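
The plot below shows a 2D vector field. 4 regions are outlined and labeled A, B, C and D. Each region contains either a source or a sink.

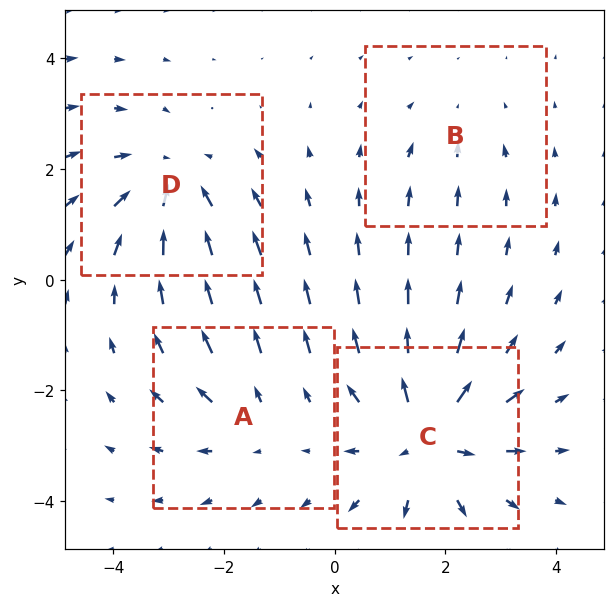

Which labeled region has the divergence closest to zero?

Divergence at each region's feature centre — A: about +3, B: about -2, C: about +6, D: about -4. Region B is closest to zero.

B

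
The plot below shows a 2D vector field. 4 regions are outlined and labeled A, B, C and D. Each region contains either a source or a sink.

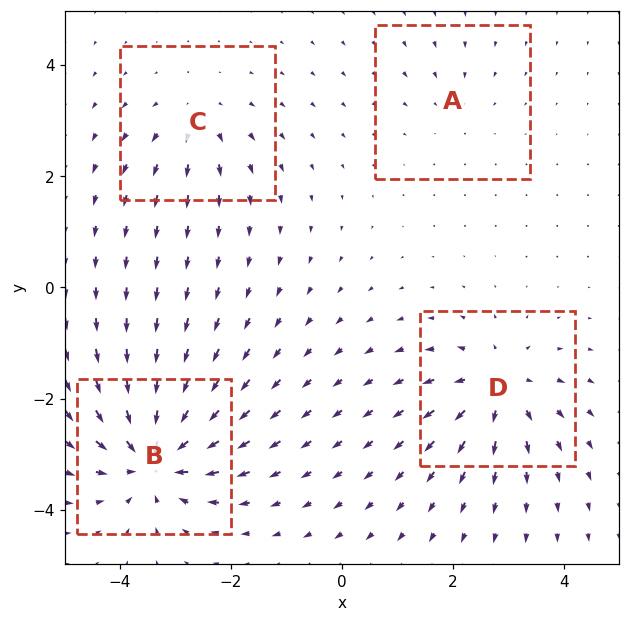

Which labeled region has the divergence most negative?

Divergence at each region's feature centre — A: about -2, B: about -9, C: about +4, D: about +6. Region B is most negative.

B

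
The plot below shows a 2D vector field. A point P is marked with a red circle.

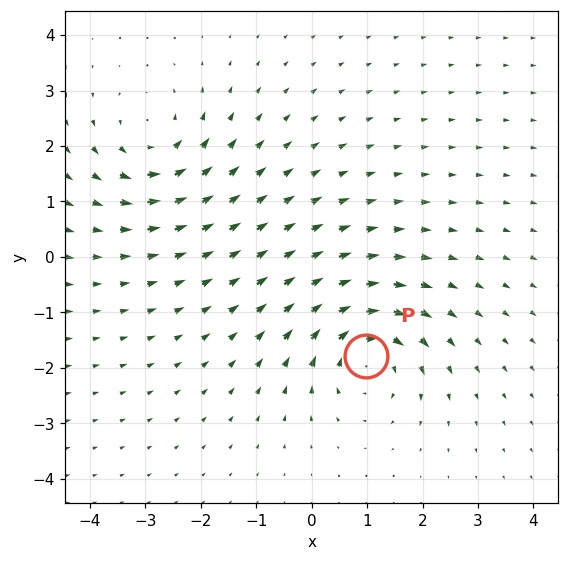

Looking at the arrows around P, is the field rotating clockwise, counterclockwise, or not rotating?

clockwise

Near P at (1.0, -1.8) the arrows circulate clockwise. The curl (z-component) there is about -6; negative curl means clockwise rotation.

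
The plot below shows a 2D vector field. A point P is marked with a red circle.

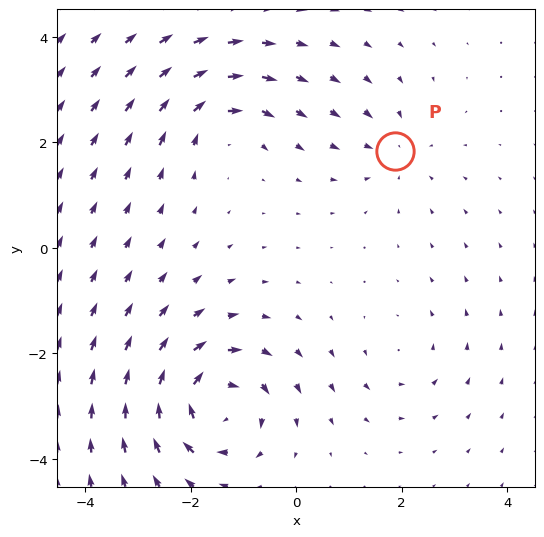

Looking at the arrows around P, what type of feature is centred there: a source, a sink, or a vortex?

sink

At P (1.9, 1.8) the arrows converge inward. Divergence about -3, curl ≈0 — negative divergence with near-zero curl is a sink.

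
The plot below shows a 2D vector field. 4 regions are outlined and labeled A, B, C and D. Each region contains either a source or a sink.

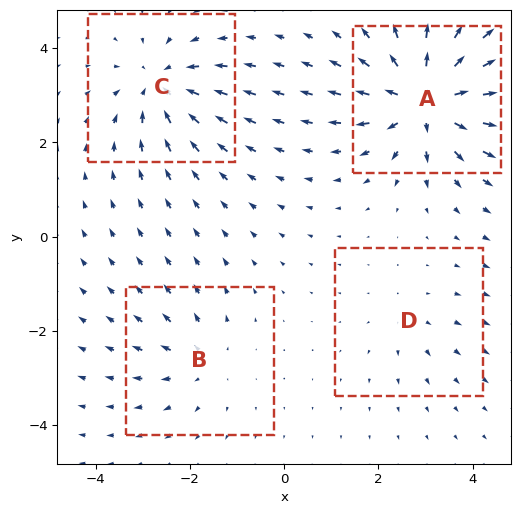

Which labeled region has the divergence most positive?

Divergence at each region's feature centre — A: about +7, B: about +3, C: about -5, D: about +2. Region A is most positive.

A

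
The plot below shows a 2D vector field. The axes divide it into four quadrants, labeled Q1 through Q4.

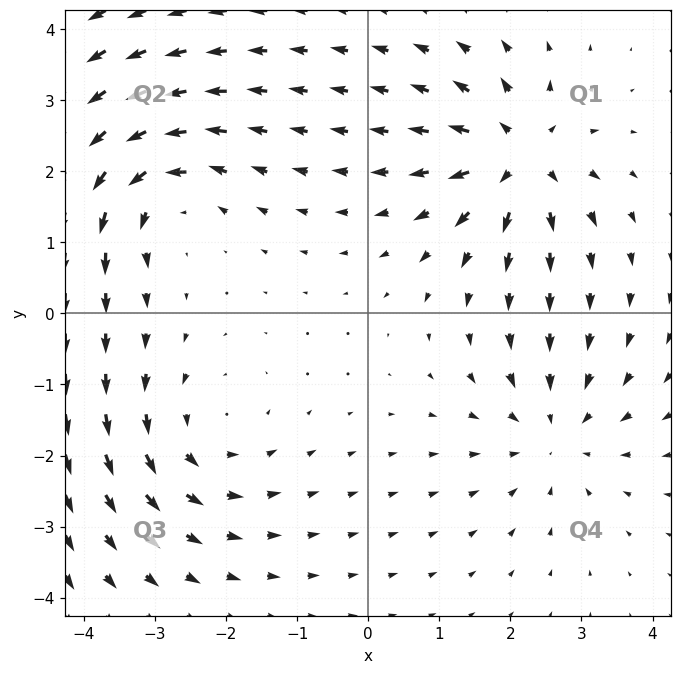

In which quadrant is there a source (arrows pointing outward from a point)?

The source sits at approximately (2.1, 2.2), which lies in quadrant Q1. The divergence there is about +6, positive as expected for a source.

Q1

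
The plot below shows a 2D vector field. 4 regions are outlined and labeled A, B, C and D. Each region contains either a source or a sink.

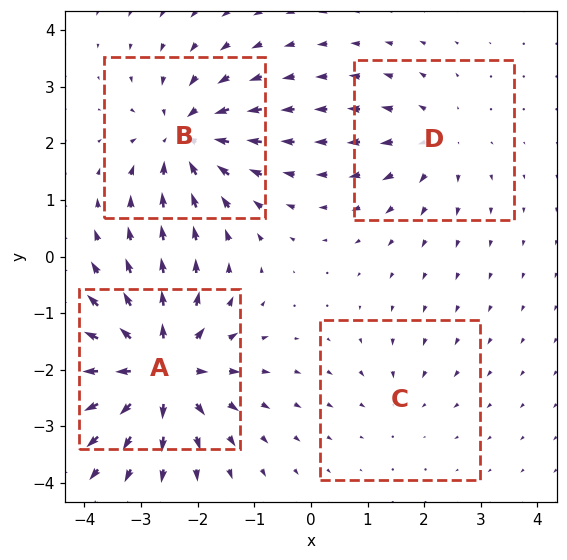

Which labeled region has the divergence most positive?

Divergence at each region's feature centre — A: about +8, B: about -6, C: about -2, D: about +4. Region A is most positive.

A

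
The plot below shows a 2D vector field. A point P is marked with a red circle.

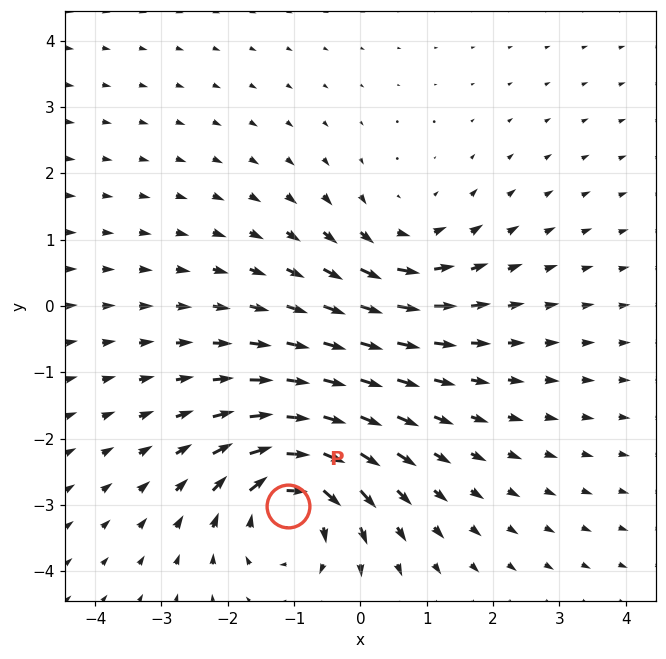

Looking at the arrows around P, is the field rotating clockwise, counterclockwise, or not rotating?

Near P at (-1.1, -3.0) the arrows circulate clockwise. The curl (z-component) there is about -5; negative curl means clockwise rotation.

clockwise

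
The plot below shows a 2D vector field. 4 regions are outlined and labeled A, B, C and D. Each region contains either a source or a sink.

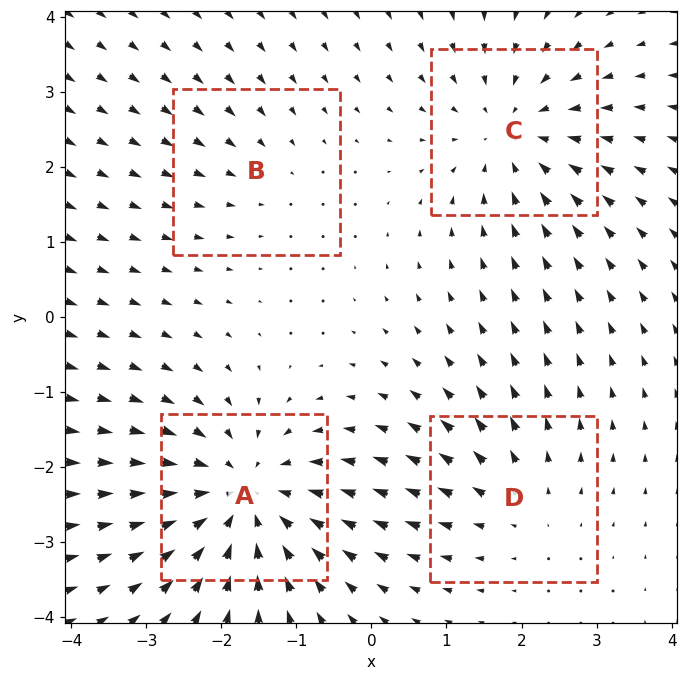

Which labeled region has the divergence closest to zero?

Divergence at each region's feature centre — A: about -5, B: about -2, C: about -4, D: about +3. Region B is closest to zero.

B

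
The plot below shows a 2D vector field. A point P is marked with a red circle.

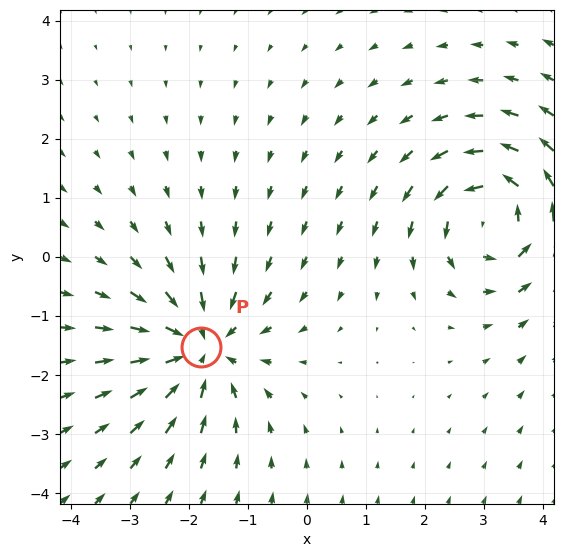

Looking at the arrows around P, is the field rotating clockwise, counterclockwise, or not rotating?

not rotating

Near P at (-1.8, -1.5) the arrows show no circulation. The curl there is ≈0.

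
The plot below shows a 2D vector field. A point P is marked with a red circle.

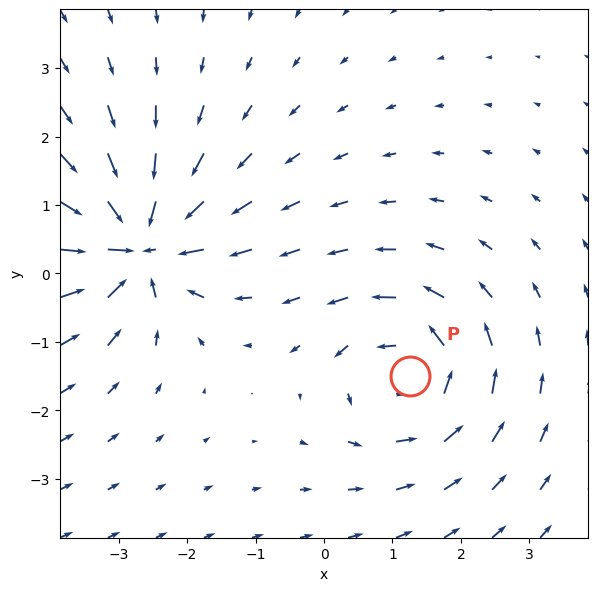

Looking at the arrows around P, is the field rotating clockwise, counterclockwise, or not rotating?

counterclockwise

Near P at (1.2, -1.5) the arrows circulate counterclockwise. The curl (z-component) there is about +4; positive curl means counterclockwise rotation.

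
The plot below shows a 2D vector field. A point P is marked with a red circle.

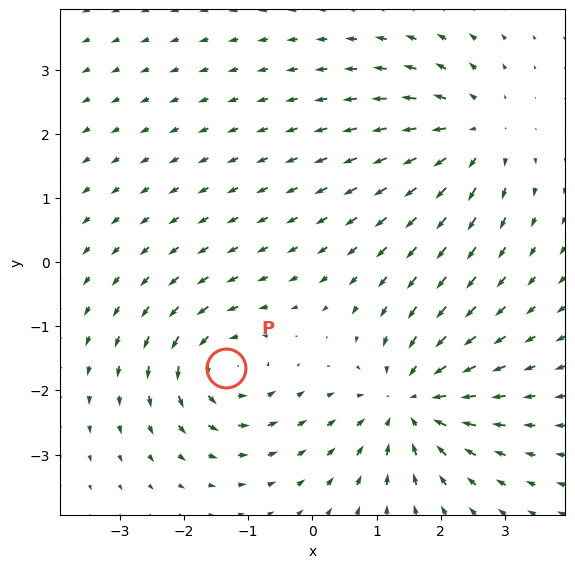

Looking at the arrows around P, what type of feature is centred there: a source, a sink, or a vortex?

At P (-1.3, -1.7) the arrows circulate counterclockwise. Divergence ≈0, curl about +5 — near-zero divergence with nonzero curl is a vortex.

vortex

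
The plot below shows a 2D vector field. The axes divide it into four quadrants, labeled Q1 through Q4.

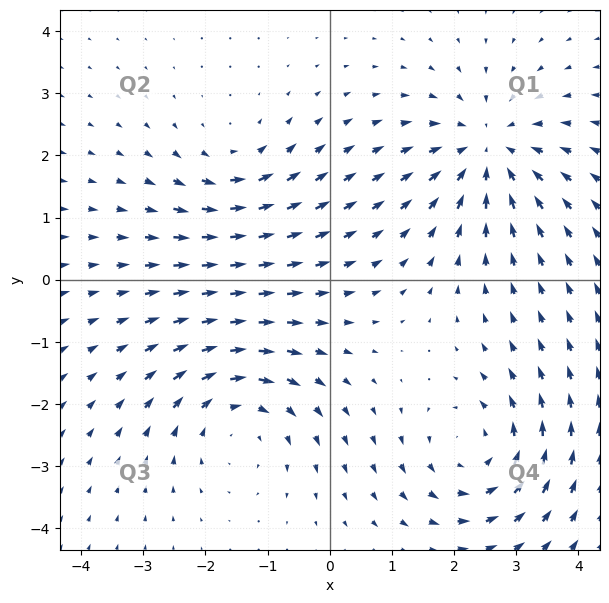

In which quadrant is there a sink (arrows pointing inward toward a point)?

Q1

The sink sits at approximately (2.6, 2.1), which lies in quadrant Q1. The divergence there is about -4, negative as expected for a sink.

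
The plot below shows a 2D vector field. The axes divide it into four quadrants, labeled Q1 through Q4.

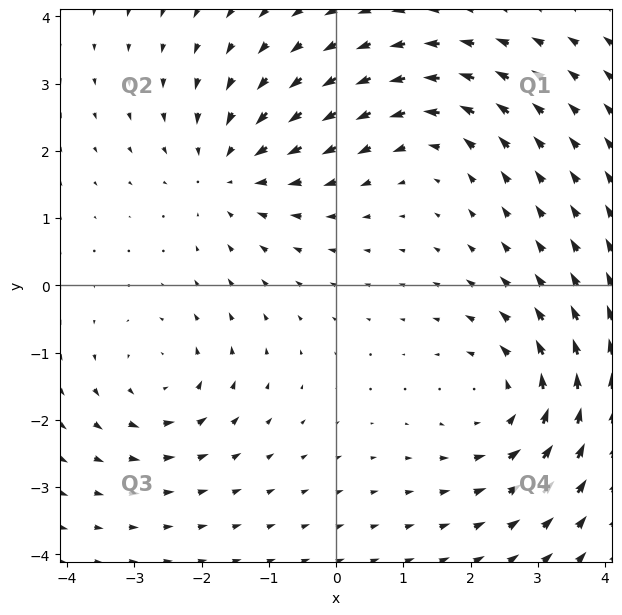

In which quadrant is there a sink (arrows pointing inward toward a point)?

Q2

The sink sits at approximately (-1.6, 1.7), which lies in quadrant Q2. The divergence there is about -4, negative as expected for a sink.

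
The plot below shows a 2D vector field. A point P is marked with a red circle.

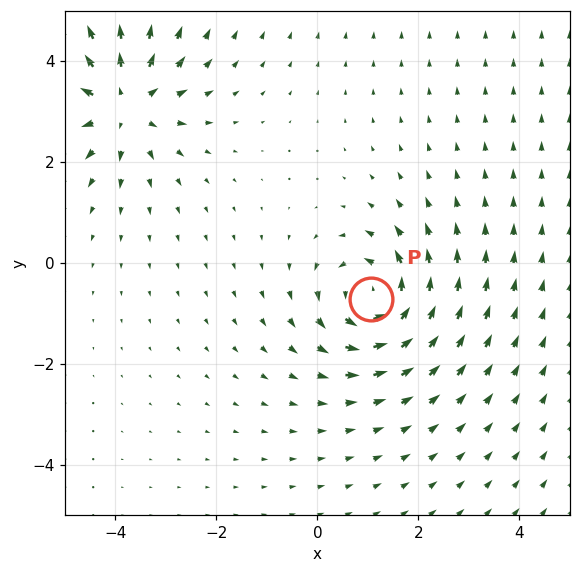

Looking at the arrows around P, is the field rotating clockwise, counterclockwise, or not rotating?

counterclockwise

Near P at (1.1, -0.7) the arrows circulate counterclockwise. The curl (z-component) there is about +4; positive curl means counterclockwise rotation.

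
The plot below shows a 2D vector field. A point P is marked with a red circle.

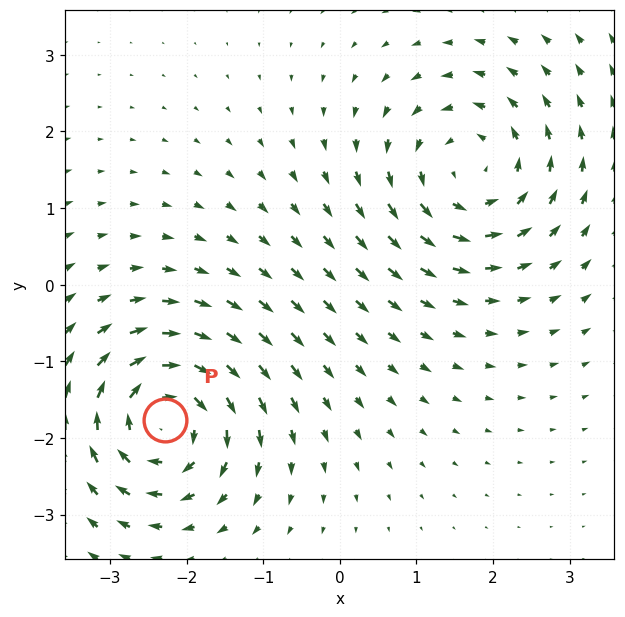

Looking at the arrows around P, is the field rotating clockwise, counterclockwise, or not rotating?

Near P at (-2.3, -1.8) the arrows circulate clockwise. The curl (z-component) there is about -5; negative curl means clockwise rotation.

clockwise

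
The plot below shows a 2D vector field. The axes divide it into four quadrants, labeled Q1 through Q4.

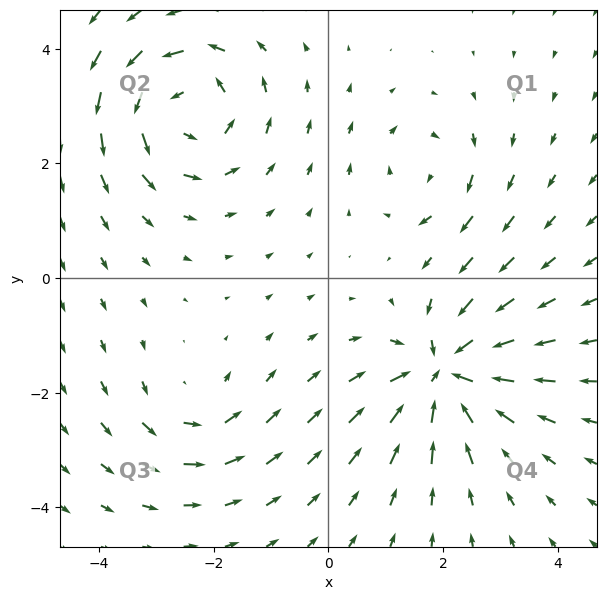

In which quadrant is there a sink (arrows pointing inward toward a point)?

The sink sits at approximately (2.0, -1.7), which lies in quadrant Q4. The divergence there is about -7, negative as expected for a sink.

Q4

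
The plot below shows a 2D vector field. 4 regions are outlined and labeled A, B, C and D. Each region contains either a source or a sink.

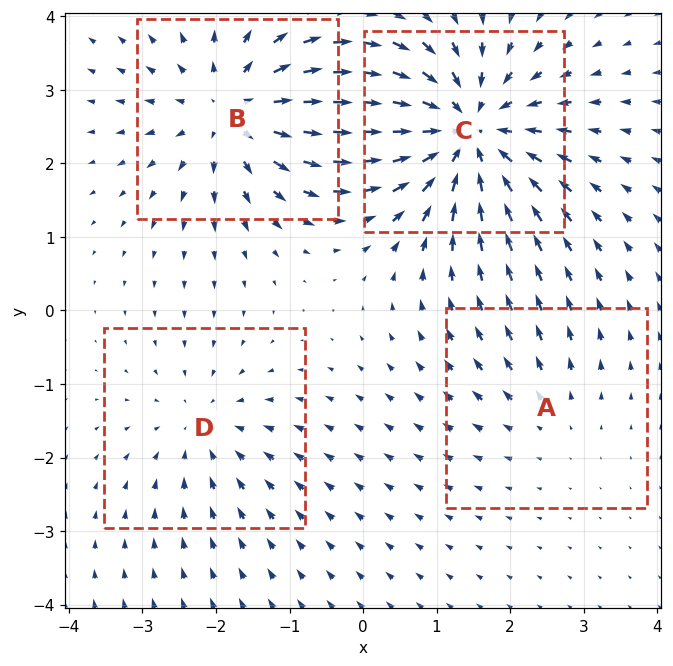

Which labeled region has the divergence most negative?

C

Divergence at each region's feature centre — A: about +2, B: about +5, C: about -7, D: about -3. Region C is most negative.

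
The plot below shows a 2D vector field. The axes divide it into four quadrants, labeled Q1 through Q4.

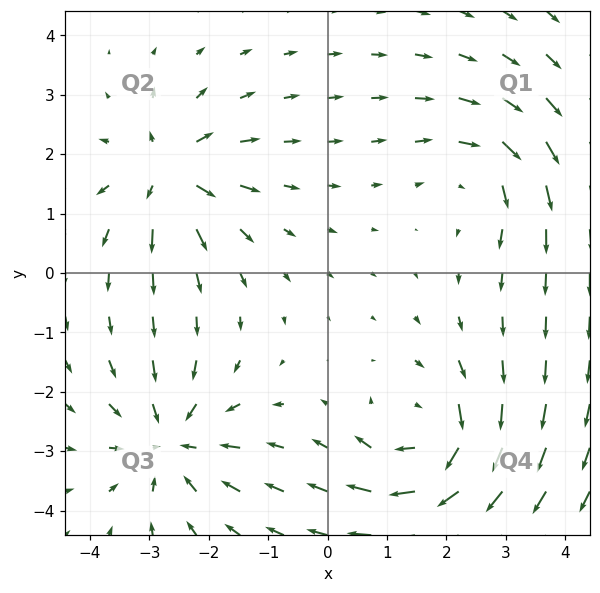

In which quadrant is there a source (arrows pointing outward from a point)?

Q2

The source sits at approximately (-2.7, 1.7), which lies in quadrant Q2. The divergence there is about +6, positive as expected for a source.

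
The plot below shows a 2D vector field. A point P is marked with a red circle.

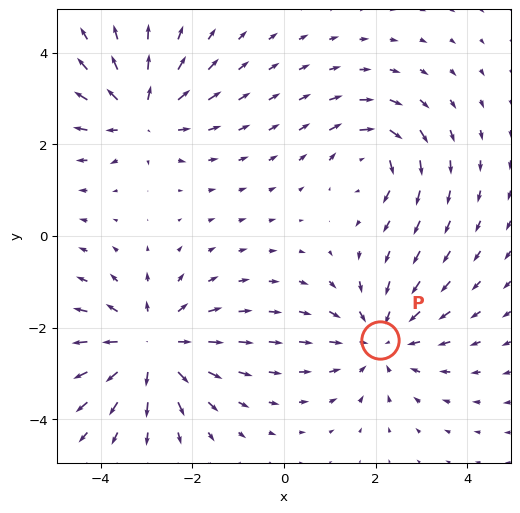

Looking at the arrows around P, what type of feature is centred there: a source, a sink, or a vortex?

At P (2.1, -2.3) the arrows converge inward. Divergence about -3, curl ≈0 — negative divergence with near-zero curl is a sink.

sink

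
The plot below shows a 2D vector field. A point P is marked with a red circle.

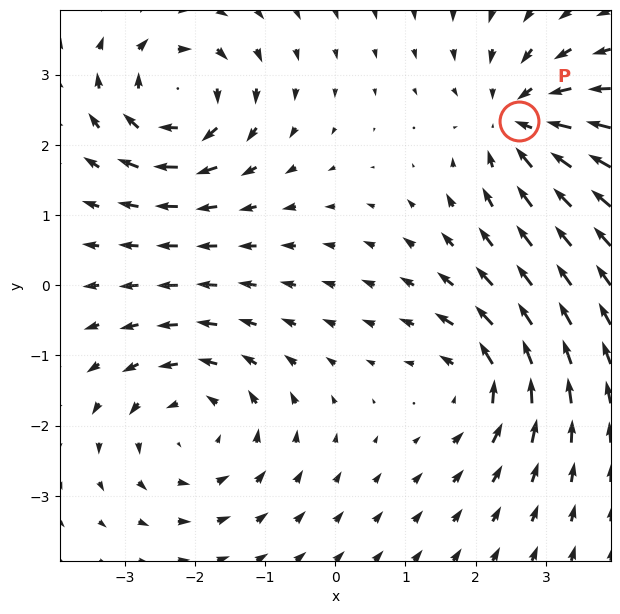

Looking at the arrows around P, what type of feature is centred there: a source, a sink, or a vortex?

At P (2.6, 2.3) the arrows converge inward. Divergence about -5, curl ≈0 — negative divergence with near-zero curl is a sink.

sink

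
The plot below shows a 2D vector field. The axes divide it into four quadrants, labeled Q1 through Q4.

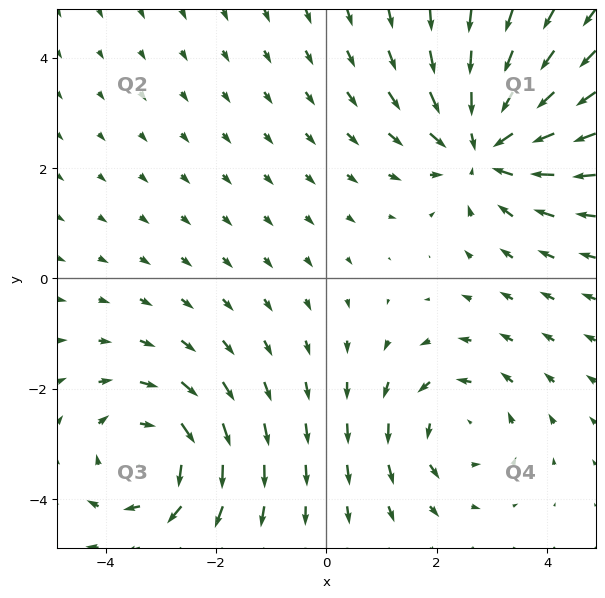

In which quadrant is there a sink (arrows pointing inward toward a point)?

Q1

The sink sits at approximately (2.9, 2.4), which lies in quadrant Q1. The divergence there is about -4, negative as expected for a sink.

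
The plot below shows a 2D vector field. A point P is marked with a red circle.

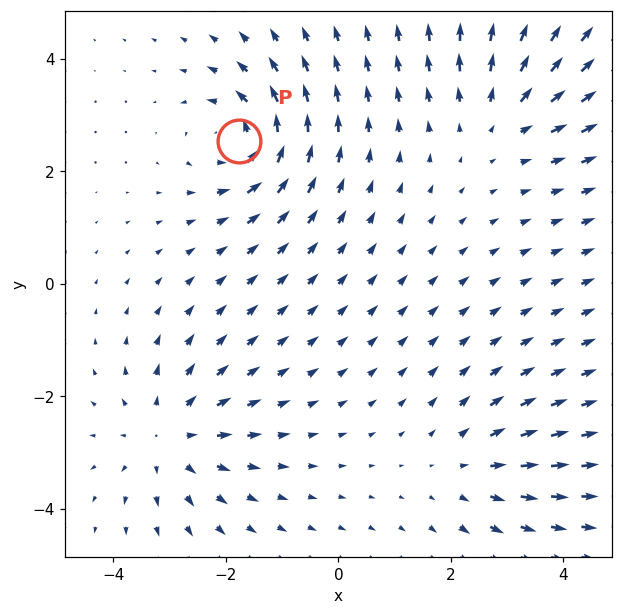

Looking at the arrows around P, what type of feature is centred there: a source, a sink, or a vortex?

vortex

At P (-1.8, 2.5) the arrows circulate counterclockwise. Divergence ≈0, curl about +5 — near-zero divergence with nonzero curl is a vortex.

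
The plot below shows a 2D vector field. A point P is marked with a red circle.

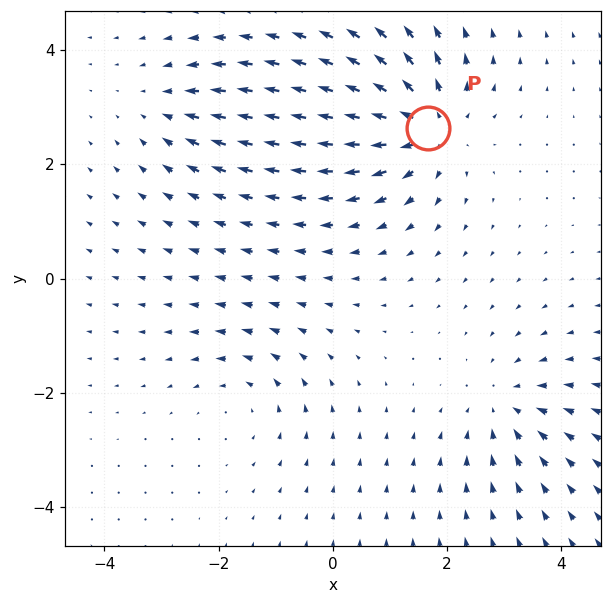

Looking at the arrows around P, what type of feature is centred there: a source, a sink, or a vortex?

source

At P (1.7, 2.6) the arrows spread outward. Divergence about +5, curl ≈0 — positive divergence with near-zero curl is a source.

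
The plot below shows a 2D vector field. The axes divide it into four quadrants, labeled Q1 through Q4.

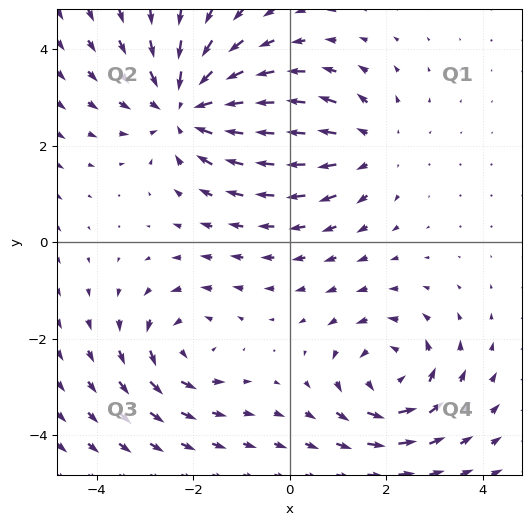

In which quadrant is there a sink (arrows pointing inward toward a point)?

The sink sits at approximately (-2.1, 2.8), which lies in quadrant Q2. The divergence there is about -4, negative as expected for a sink.

Q2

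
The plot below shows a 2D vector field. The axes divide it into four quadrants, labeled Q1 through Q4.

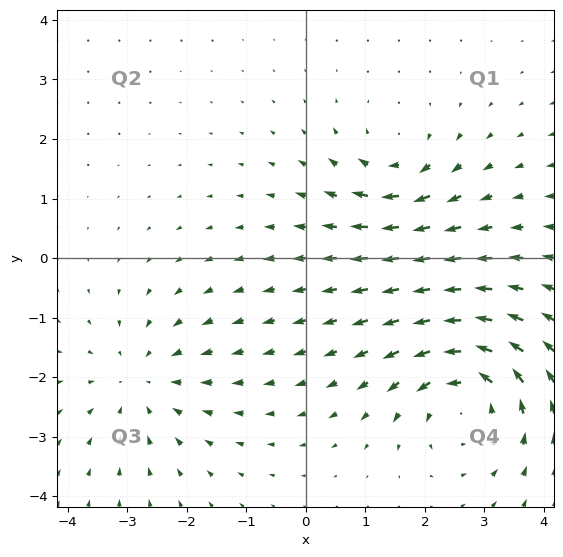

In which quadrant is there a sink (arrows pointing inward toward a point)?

Q3

The sink sits at approximately (-2.7, -2.1), which lies in quadrant Q3. The divergence there is about -3, negative as expected for a sink.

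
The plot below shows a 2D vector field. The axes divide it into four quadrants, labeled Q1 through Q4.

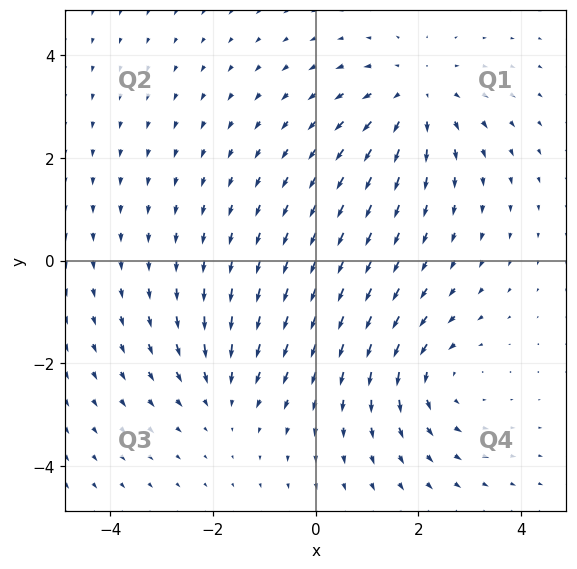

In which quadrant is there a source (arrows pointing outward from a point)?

Q1

The source sits at approximately (1.9, 3.2), which lies in quadrant Q1. The divergence there is about +4, positive as expected for a source.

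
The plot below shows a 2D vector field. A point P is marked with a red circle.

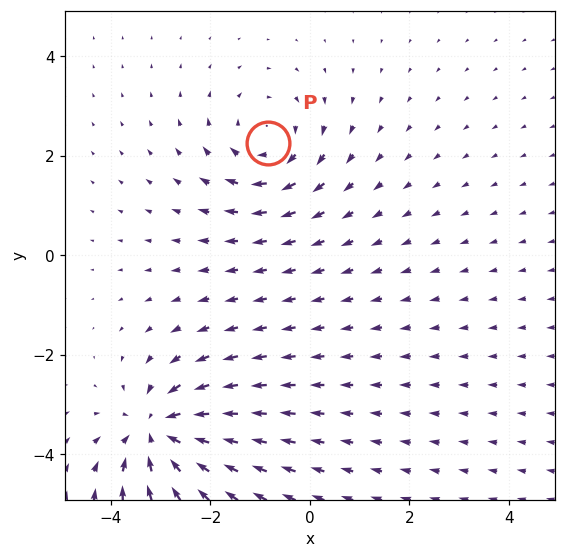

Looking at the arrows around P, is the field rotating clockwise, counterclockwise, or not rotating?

Near P at (-0.8, 2.3) the arrows circulate clockwise. The curl (z-component) there is about -3; negative curl means clockwise rotation.

clockwise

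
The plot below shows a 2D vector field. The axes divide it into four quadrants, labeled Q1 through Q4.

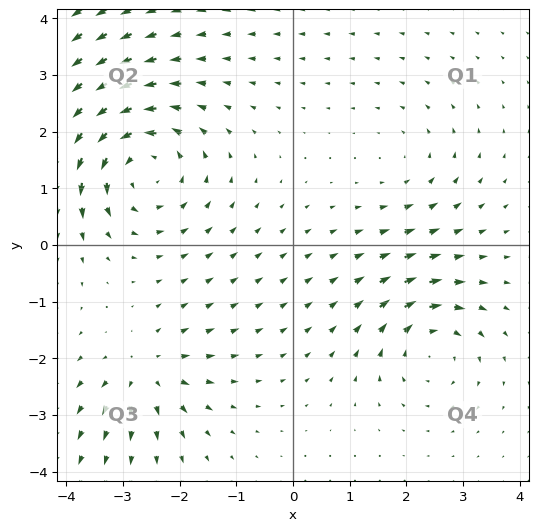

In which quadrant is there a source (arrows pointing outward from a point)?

Q3

The source sits at approximately (-2.5, -2.3), which lies in quadrant Q3. The divergence there is about +4, positive as expected for a source.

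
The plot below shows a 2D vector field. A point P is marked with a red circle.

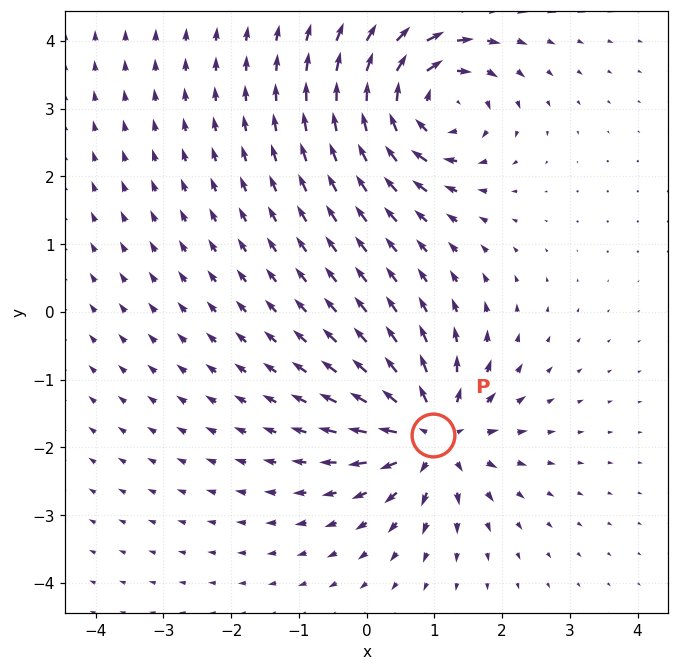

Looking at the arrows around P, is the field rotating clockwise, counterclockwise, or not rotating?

Near P at (1.0, -1.8) the arrows show no circulation. The curl there is ≈0.

not rotating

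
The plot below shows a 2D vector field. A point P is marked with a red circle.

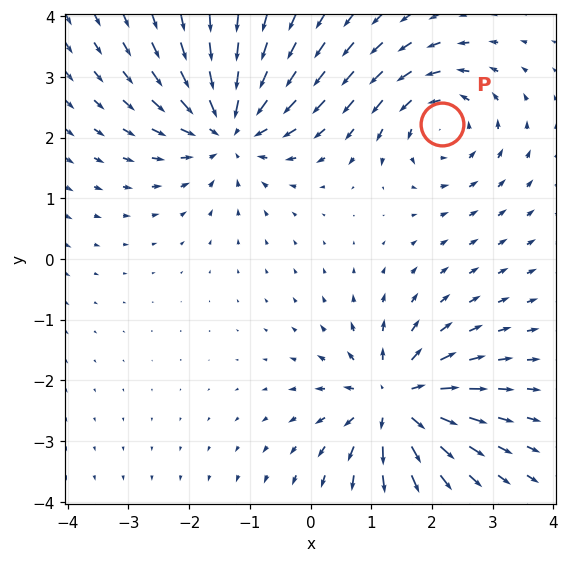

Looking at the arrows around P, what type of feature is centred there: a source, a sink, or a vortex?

vortex

At P (2.2, 2.2) the arrows circulate counterclockwise. Divergence ≈0, curl about +3 — near-zero divergence with nonzero curl is a vortex.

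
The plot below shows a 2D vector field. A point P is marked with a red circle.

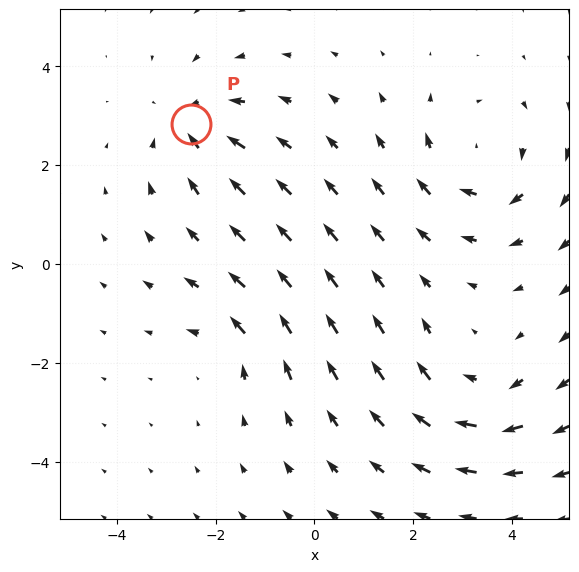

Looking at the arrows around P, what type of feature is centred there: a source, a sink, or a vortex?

sink

At P (-2.5, 2.8) the arrows converge inward. Divergence about -3, curl ≈0 — negative divergence with near-zero curl is a sink.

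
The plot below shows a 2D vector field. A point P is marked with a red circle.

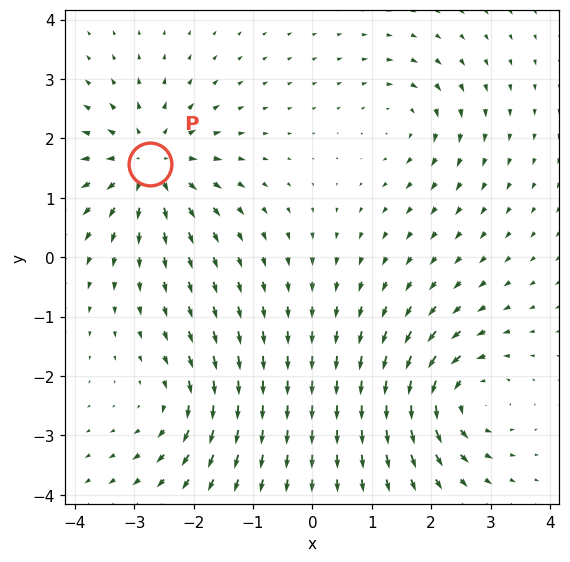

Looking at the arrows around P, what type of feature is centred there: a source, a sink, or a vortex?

source

At P (-2.7, 1.6) the arrows spread outward. Divergence about +6, curl ≈0 — positive divergence with near-zero curl is a source.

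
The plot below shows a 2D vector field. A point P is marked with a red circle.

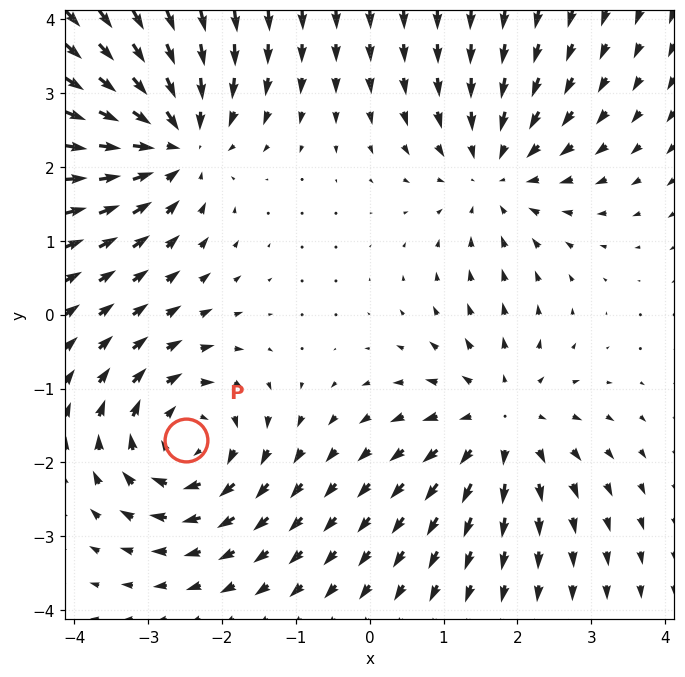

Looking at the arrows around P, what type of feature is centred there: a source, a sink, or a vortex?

At P (-2.5, -1.7) the arrows circulate clockwise. Divergence ≈0, curl about -5 — near-zero divergence with nonzero curl is a vortex.

vortex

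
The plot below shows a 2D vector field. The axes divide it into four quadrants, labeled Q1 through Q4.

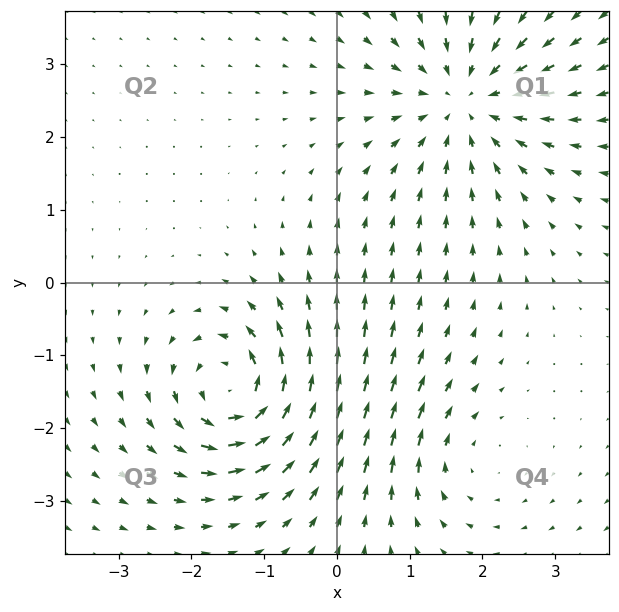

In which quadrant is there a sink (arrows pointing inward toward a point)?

Q1

The sink sits at approximately (1.8, 2.5), which lies in quadrant Q1. The divergence there is about -4, negative as expected for a sink.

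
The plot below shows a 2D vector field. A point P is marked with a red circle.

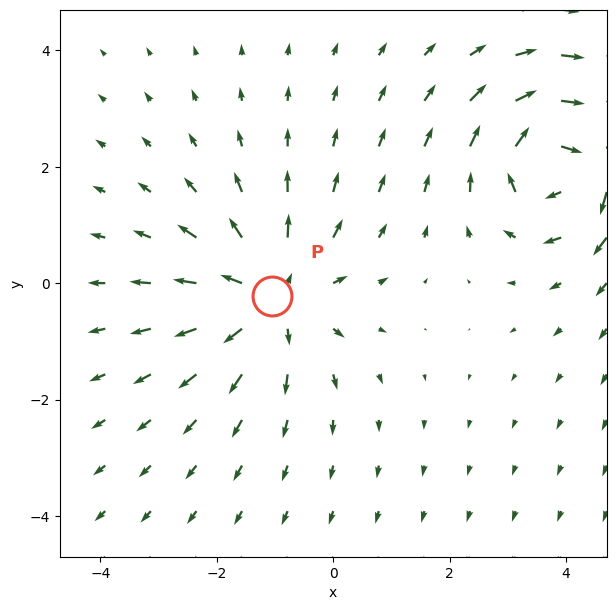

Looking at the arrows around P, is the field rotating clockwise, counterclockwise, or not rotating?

Near P at (-1.1, -0.2) the arrows show no circulation. The curl there is ≈0.

not rotating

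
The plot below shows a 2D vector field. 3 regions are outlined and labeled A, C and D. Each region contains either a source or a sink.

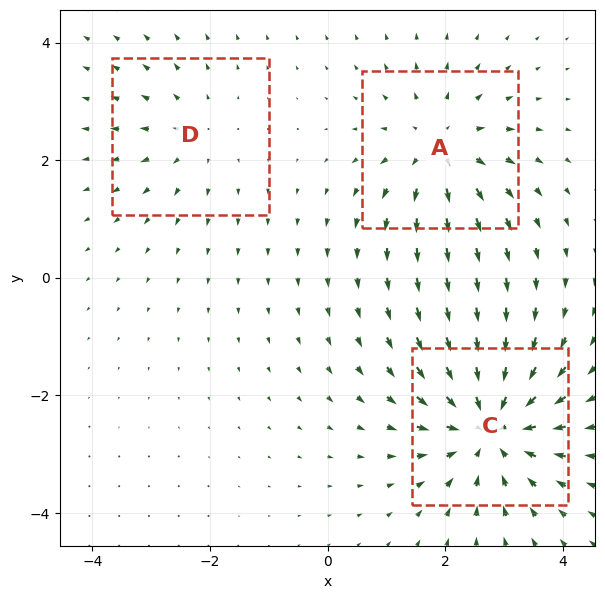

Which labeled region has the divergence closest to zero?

Divergence at each region's feature centre — A: about +3, C: about -5, D: about +2. Region D is closest to zero.

D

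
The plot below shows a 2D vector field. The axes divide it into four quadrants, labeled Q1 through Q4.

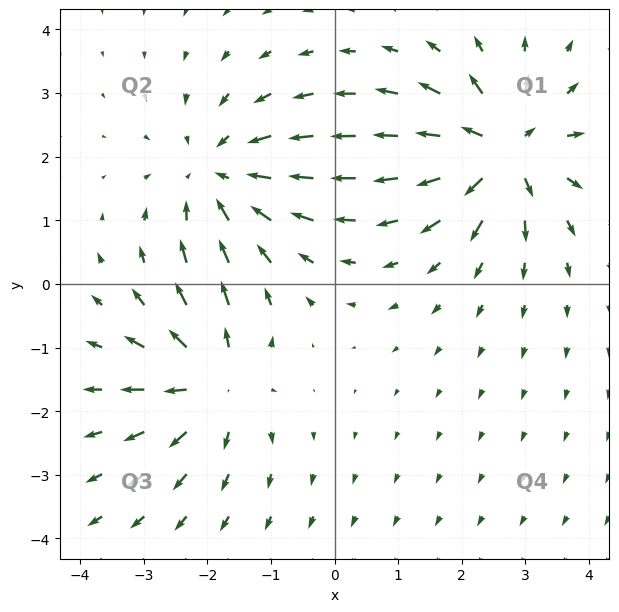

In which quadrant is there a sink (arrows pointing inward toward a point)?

The sink sits at approximately (-1.8, 1.7), which lies in quadrant Q2. The divergence there is about -4, negative as expected for a sink.

Q2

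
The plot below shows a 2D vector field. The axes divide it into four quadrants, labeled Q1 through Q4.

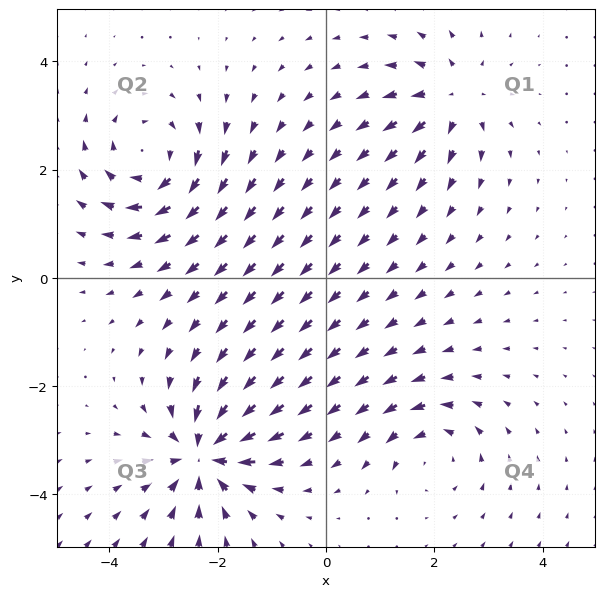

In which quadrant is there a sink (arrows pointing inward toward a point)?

Q3

The sink sits at approximately (-2.3, -3.3), which lies in quadrant Q3. The divergence there is about -7, negative as expected for a sink.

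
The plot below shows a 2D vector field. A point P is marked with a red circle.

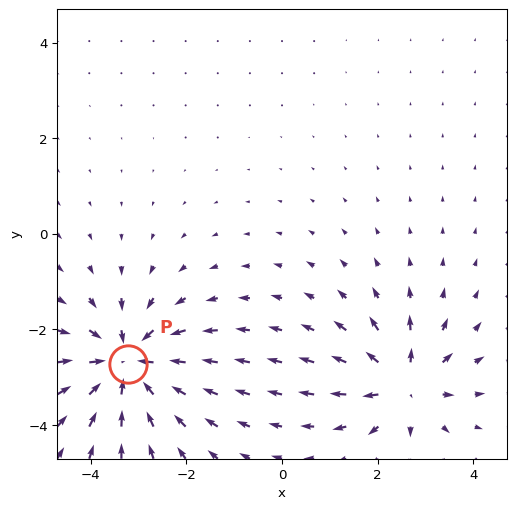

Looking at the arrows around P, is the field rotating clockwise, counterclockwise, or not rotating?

not rotating

Near P at (-3.2, -2.7) the arrows show no circulation. The curl there is ≈0.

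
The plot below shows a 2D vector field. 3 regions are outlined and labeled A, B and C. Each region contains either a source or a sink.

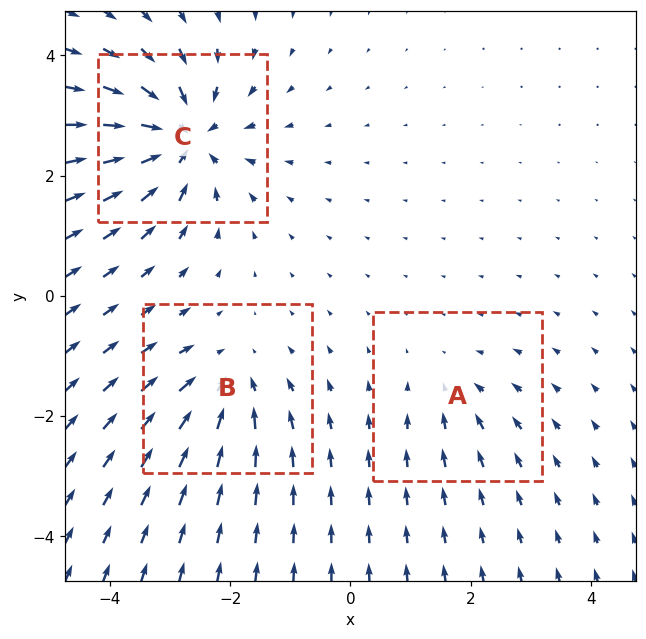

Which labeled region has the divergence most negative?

C

Divergence at each region's feature centre — A: about -2, B: about -4, C: about -6. Region C is most negative.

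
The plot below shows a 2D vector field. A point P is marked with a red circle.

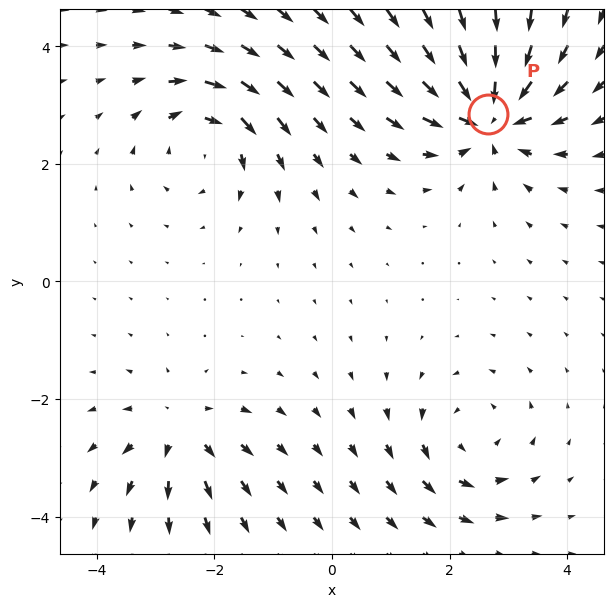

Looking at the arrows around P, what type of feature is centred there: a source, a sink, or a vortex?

sink

At P (2.7, 2.8) the arrows converge inward. Divergence about -6, curl ≈0 — negative divergence with near-zero curl is a sink.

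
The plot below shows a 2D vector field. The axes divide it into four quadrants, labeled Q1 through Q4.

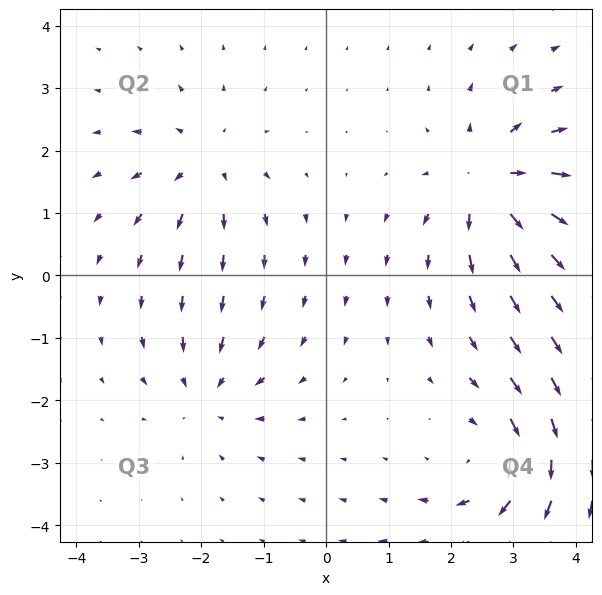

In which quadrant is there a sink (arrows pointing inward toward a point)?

Q3

The sink sits at approximately (-1.9, -1.9), which lies in quadrant Q3. The divergence there is about -3, negative as expected for a sink.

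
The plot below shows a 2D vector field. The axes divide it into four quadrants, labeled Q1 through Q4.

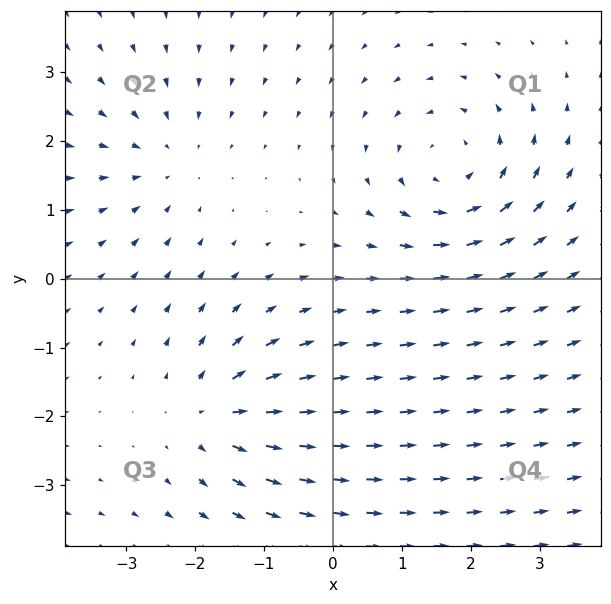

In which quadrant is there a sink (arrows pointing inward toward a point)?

The sink sits at approximately (-2.4, 1.7), which lies in quadrant Q2. The divergence there is about -3, negative as expected for a sink.

Q2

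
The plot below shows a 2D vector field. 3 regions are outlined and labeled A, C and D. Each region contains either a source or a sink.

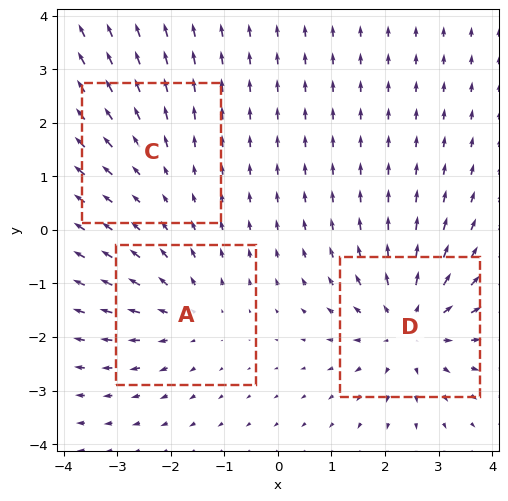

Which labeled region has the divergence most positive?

Divergence at each region's feature centre — A: about +3, C: about +2, D: about +5. Region D is most positive.

D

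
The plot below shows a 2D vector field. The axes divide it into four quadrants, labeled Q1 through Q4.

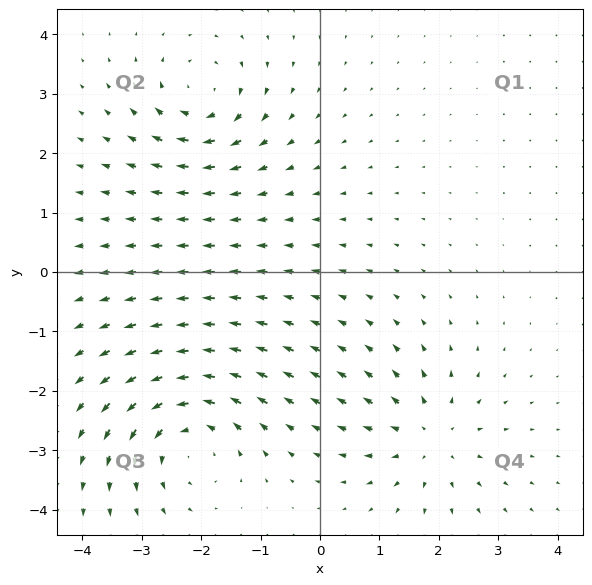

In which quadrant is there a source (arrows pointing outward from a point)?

Q4

The source sits at approximately (1.9, -2.8), which lies in quadrant Q4. The divergence there is about +3, positive as expected for a source.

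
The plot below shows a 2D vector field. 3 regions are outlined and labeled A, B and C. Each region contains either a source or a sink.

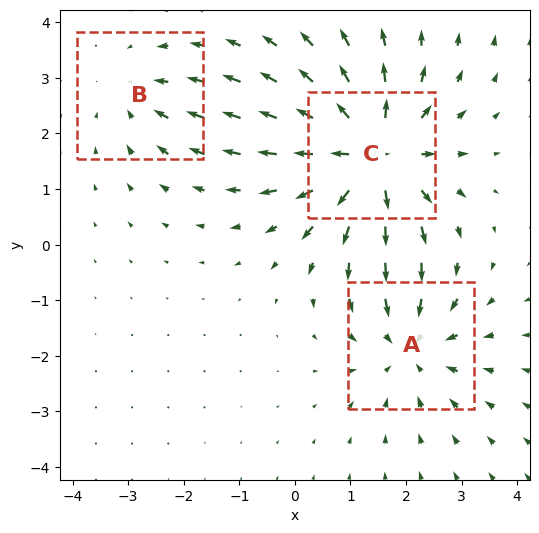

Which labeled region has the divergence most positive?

C

Divergence at each region's feature centre — A: about -3, B: about -2, C: about +5. Region C is most positive.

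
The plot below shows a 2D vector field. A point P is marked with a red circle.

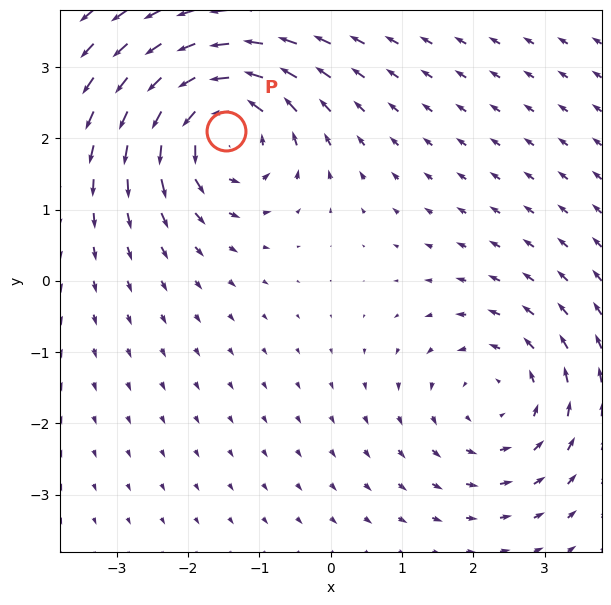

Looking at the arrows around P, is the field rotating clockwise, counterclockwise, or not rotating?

Near P at (-1.5, 2.1) the arrows circulate counterclockwise. The curl (z-component) there is about +6; positive curl means counterclockwise rotation.

counterclockwise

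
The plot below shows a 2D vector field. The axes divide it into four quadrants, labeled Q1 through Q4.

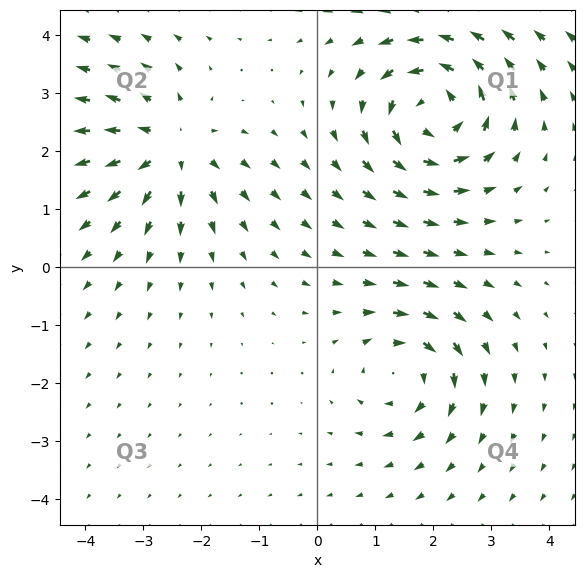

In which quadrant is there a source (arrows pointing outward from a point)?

The source sits at approximately (-2.5, 2.1), which lies in quadrant Q2. The divergence there is about +4, positive as expected for a source.

Q2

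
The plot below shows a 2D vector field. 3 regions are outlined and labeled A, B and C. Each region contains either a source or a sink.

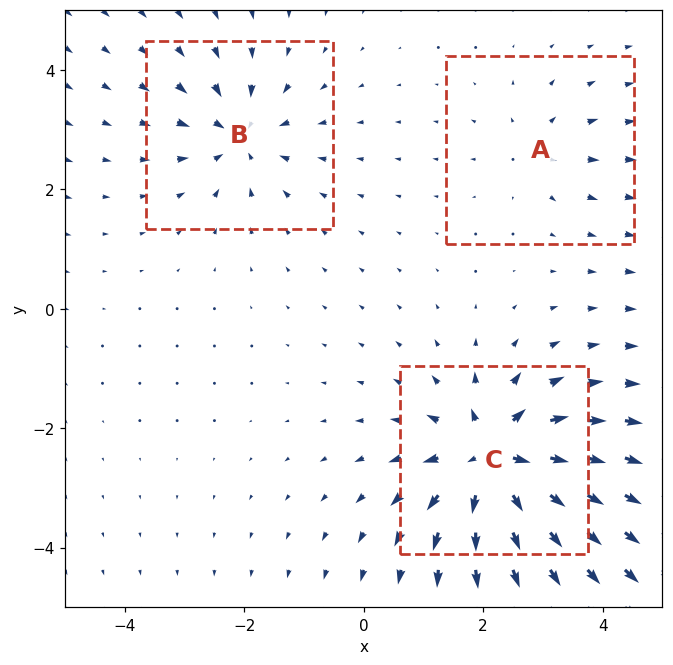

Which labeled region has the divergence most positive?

C

Divergence at each region's feature centre — A: about +2, B: about -4, C: about +7. Region C is most positive.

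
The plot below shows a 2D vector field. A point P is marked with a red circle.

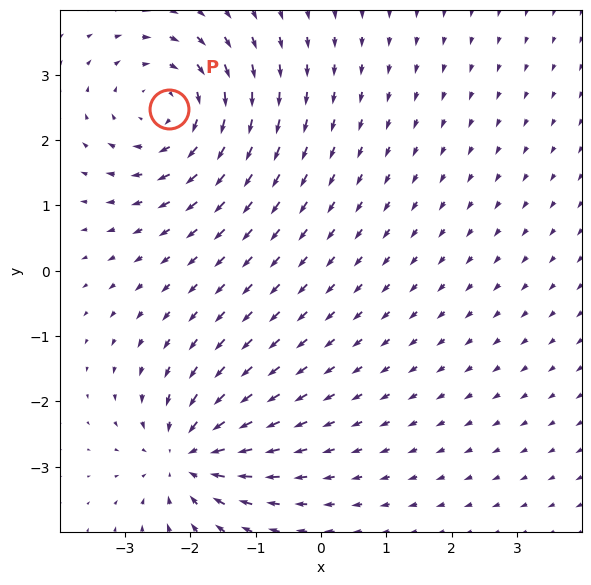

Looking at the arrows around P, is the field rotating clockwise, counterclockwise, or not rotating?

clockwise

Near P at (-2.3, 2.5) the arrows circulate clockwise. The curl (z-component) there is about -4; negative curl means clockwise rotation.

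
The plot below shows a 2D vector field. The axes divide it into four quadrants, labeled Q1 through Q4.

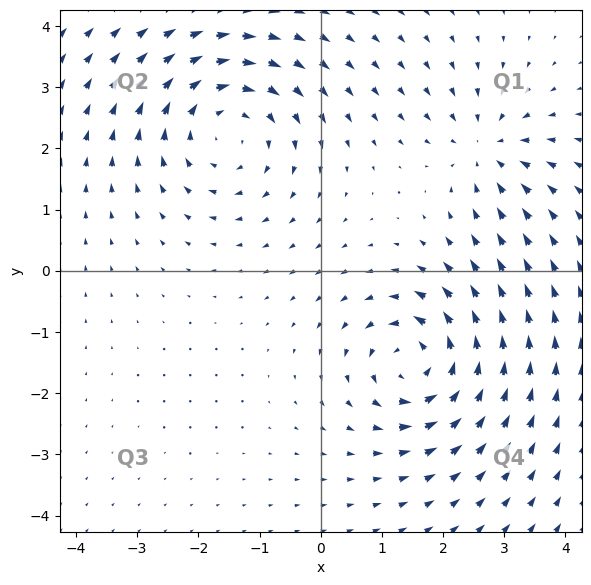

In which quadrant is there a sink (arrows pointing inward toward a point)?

The sink sits at approximately (2.7, 2.0), which lies in quadrant Q1. The divergence there is about -4, negative as expected for a sink.

Q1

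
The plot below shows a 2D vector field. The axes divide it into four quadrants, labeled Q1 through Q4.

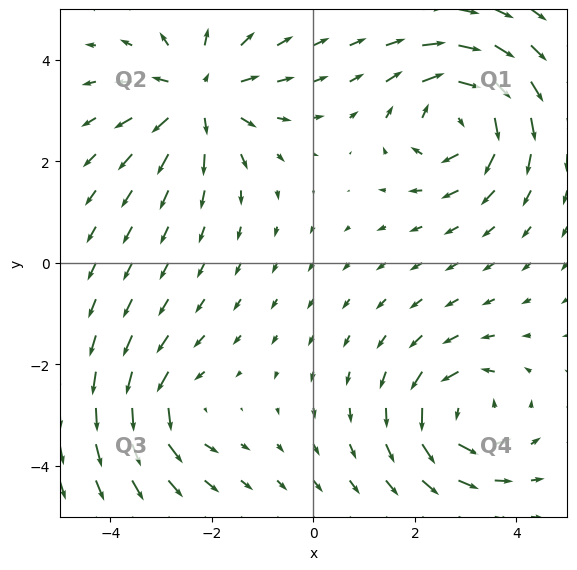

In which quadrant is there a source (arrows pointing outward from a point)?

The source sits at approximately (-2.3, 3.3), which lies in quadrant Q2. The divergence there is about +5, positive as expected for a source.

Q2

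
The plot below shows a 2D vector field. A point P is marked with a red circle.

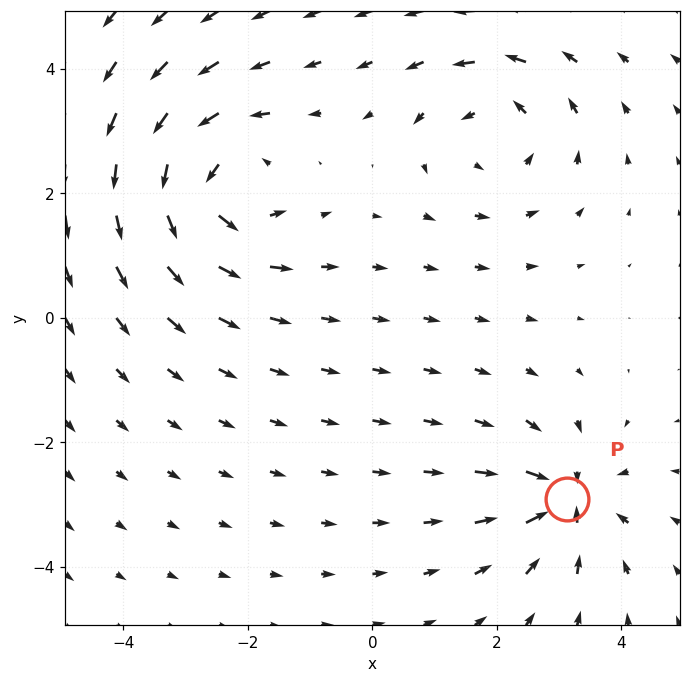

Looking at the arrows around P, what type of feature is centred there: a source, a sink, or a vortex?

sink

At P (3.1, -2.9) the arrows converge inward. Divergence about -5, curl ≈0 — negative divergence with near-zero curl is a sink.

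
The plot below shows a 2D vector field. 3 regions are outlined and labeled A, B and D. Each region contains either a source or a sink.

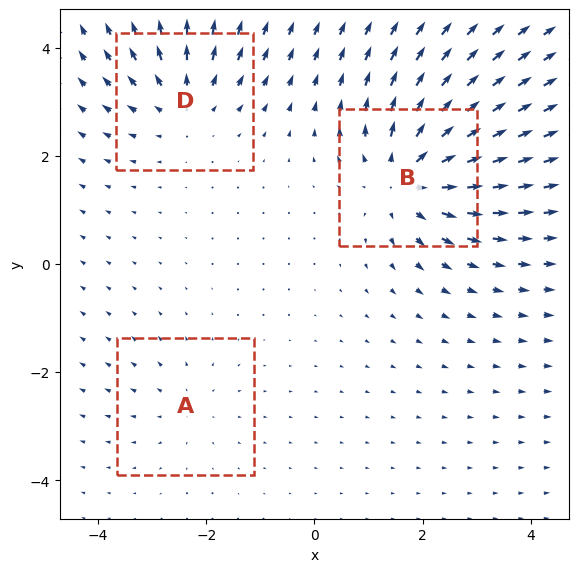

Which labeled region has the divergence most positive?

B

Divergence at each region's feature centre — A: about +2, B: about +5, D: about +4. Region B is most positive.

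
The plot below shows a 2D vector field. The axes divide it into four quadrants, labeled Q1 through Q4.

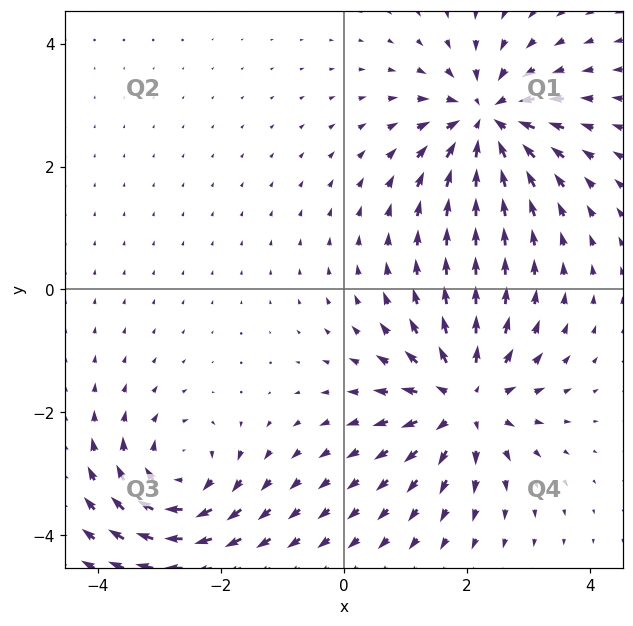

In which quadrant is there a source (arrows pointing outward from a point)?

Q4

The source sits at approximately (2.0, -1.8), which lies in quadrant Q4. The divergence there is about +5, positive as expected for a source.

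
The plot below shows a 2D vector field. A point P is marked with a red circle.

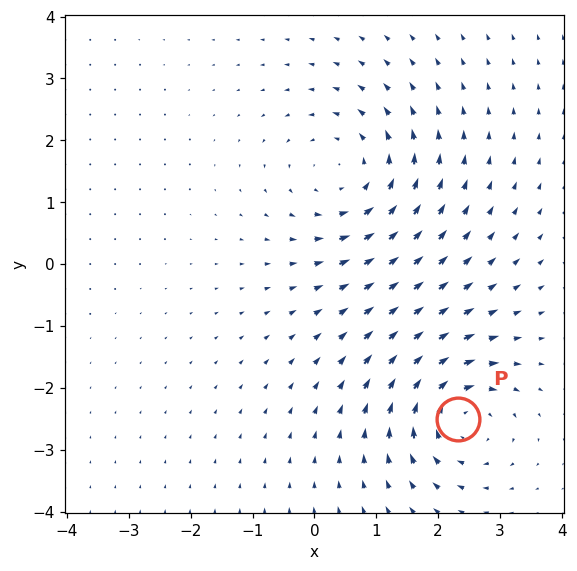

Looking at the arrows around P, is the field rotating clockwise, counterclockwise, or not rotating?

clockwise

Near P at (2.3, -2.5) the arrows circulate clockwise. The curl (z-component) there is about -5; negative curl means clockwise rotation.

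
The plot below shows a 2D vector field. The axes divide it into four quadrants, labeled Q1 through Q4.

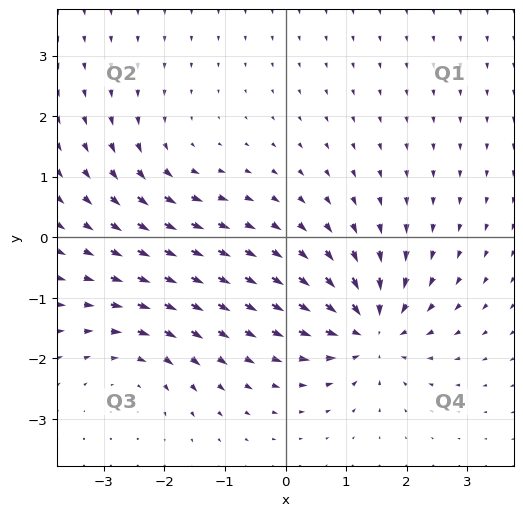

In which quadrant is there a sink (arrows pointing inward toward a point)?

Q4

The sink sits at approximately (1.4, -1.5), which lies in quadrant Q4. The divergence there is about -6, negative as expected for a sink.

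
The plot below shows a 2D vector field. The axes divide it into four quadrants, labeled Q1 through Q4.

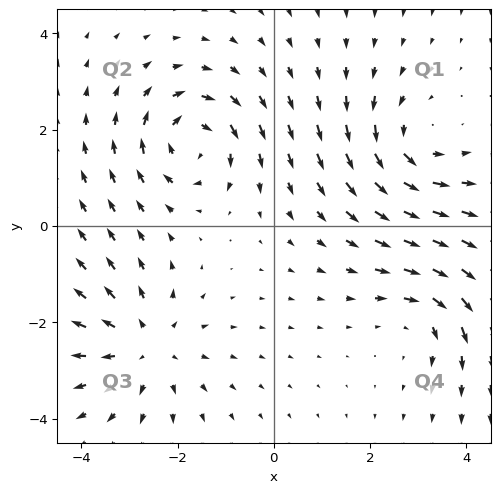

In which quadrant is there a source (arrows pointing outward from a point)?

Q3

The source sits at approximately (-2.7, -2.5), which lies in quadrant Q3. The divergence there is about +4, positive as expected for a source.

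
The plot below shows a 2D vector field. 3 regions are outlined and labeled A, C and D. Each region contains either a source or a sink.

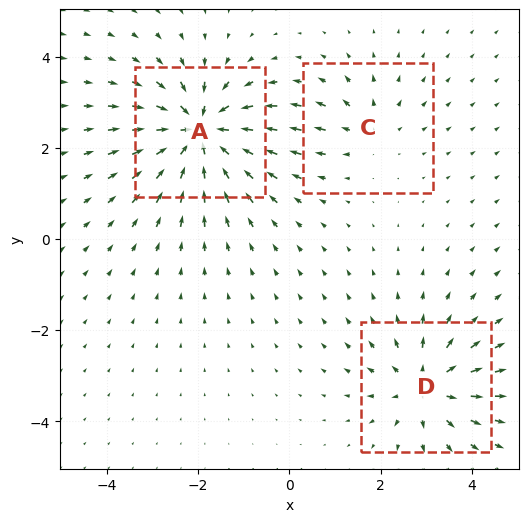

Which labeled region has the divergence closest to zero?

Divergence at each region's feature centre — A: about -5, C: about +2, D: about +4. Region C is closest to zero.

C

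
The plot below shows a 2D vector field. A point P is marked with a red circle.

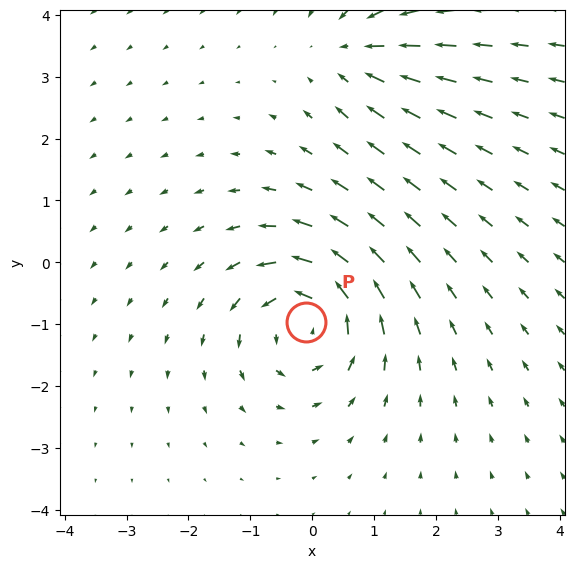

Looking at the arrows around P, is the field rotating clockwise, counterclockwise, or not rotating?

Near P at (-0.1, -1.0) the arrows circulate counterclockwise. The curl (z-component) there is about +5; positive curl means counterclockwise rotation.

counterclockwise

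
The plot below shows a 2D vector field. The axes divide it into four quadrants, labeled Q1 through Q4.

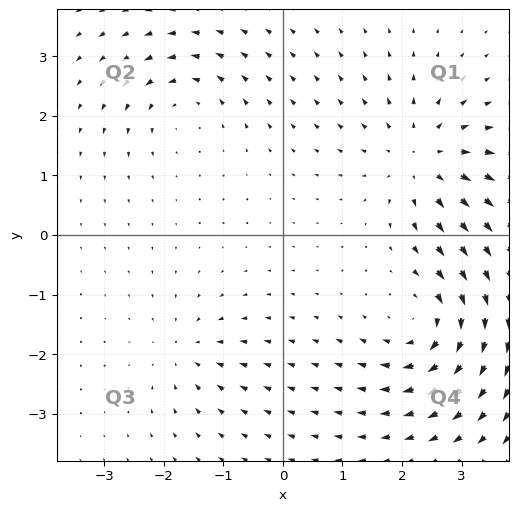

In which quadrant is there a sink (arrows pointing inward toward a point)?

Q3

The sink sits at approximately (-1.6, -1.9), which lies in quadrant Q3. The divergence there is about -4, negative as expected for a sink.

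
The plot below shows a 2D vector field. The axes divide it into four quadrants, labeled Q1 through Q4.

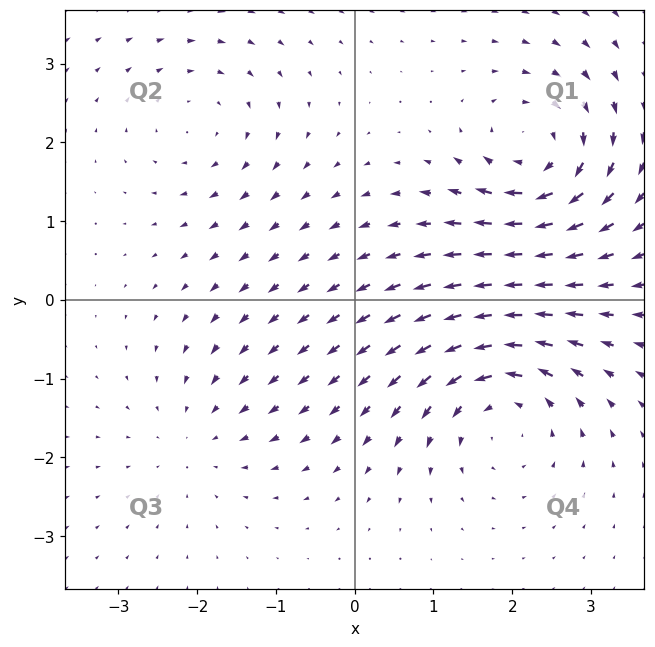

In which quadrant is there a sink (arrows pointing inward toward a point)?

Q3

The sink sits at approximately (-2.0, -1.7), which lies in quadrant Q3. The divergence there is about -2, negative as expected for a sink.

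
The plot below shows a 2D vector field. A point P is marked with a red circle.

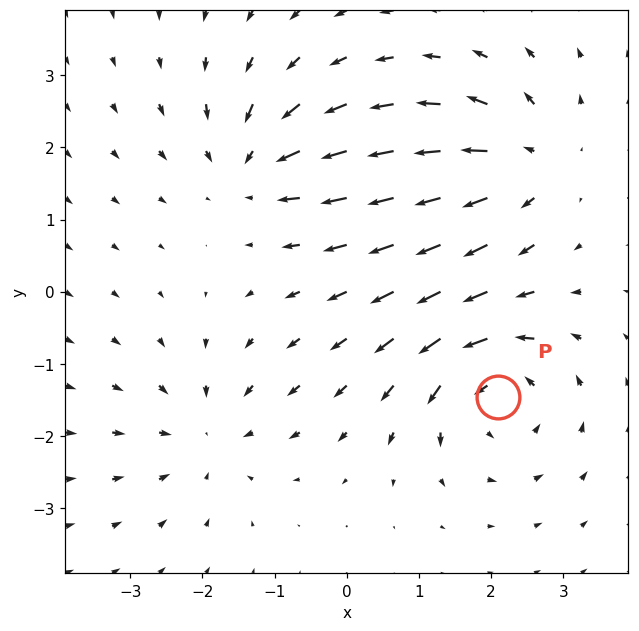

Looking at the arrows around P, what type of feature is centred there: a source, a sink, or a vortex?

vortex

At P (2.1, -1.5) the arrows circulate counterclockwise. Divergence ≈0, curl about +6 — near-zero divergence with nonzero curl is a vortex.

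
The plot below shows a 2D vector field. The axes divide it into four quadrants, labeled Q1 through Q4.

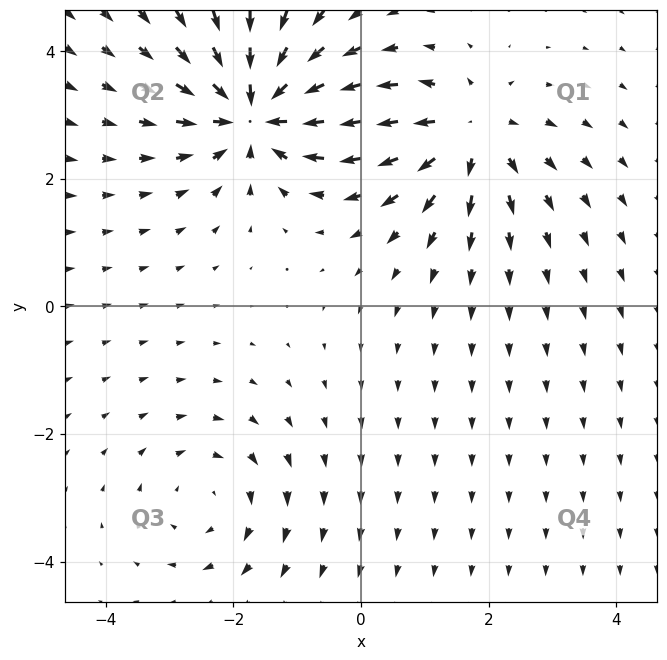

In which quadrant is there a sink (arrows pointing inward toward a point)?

Q2

The sink sits at approximately (-1.7, 3.1), which lies in quadrant Q2. The divergence there is about -6, negative as expected for a sink.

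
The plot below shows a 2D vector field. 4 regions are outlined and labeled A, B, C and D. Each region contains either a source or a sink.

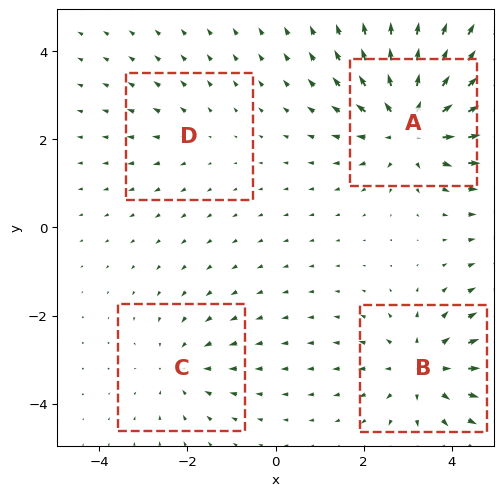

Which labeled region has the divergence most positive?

Divergence at each region's feature centre — A: about +6, B: about +4, C: about -3, D: about +2. Region A is most positive.

A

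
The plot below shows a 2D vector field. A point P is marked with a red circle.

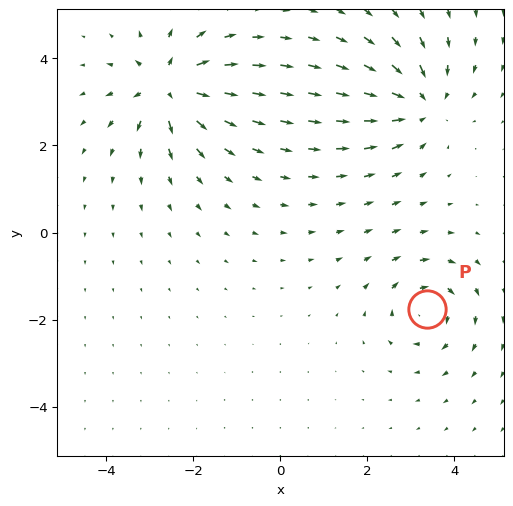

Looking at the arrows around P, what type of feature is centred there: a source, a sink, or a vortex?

At P (3.4, -1.8) the arrows circulate clockwise. Divergence ≈0, curl about -4 — near-zero divergence with nonzero curl is a vortex.

vortex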